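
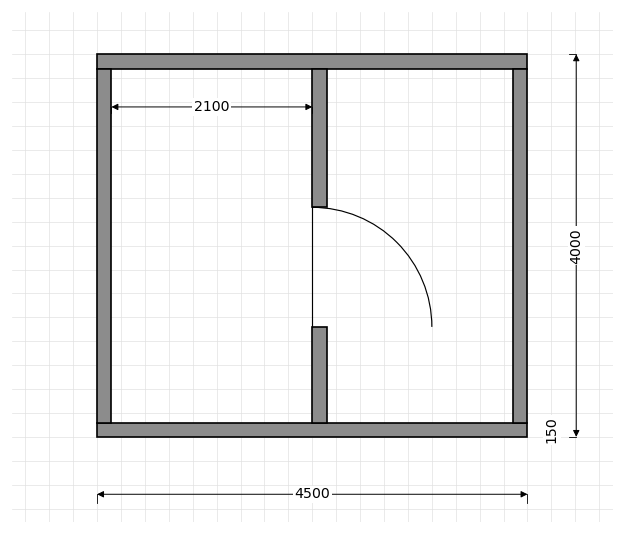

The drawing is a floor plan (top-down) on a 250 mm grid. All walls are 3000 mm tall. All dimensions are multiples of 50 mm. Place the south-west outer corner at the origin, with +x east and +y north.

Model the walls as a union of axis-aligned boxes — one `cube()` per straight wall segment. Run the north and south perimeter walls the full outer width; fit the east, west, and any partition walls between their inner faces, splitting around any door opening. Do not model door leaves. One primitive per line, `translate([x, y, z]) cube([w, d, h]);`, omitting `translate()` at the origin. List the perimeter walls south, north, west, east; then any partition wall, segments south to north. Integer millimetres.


cube([4500, 150, 3000]);
translate([0, 3850, 0]) cube([4500, 150, 3000]);
translate([0, 150, 0]) cube([150, 3700, 3000]);
translate([4350, 150, 0]) cube([150, 3700, 3000]);
translate([2250, 150, 0]) cube([150, 1000, 3000]);
translate([2250, 2400, 0]) cube([150, 1450, 3000]);


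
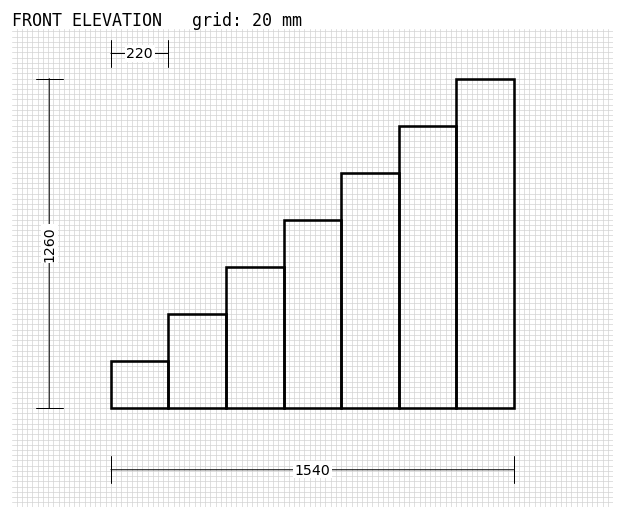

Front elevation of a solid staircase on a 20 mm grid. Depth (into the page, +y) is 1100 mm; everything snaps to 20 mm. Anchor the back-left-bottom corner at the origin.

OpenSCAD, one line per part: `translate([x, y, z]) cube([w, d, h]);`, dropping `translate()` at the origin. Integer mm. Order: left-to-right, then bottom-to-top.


cube([220, 1100, 180]);
translate([220, 0, 0]) cube([220, 1100, 360]);
translate([440, 0, 0]) cube([220, 1100, 540]);
translate([660, 0, 0]) cube([220, 1100, 720]);
translate([880, 0, 0]) cube([220, 1100, 900]);
translate([1100, 0, 0]) cube([220, 1100, 1080]);
translate([1320, 0, 0]) cube([220, 1100, 1260]);


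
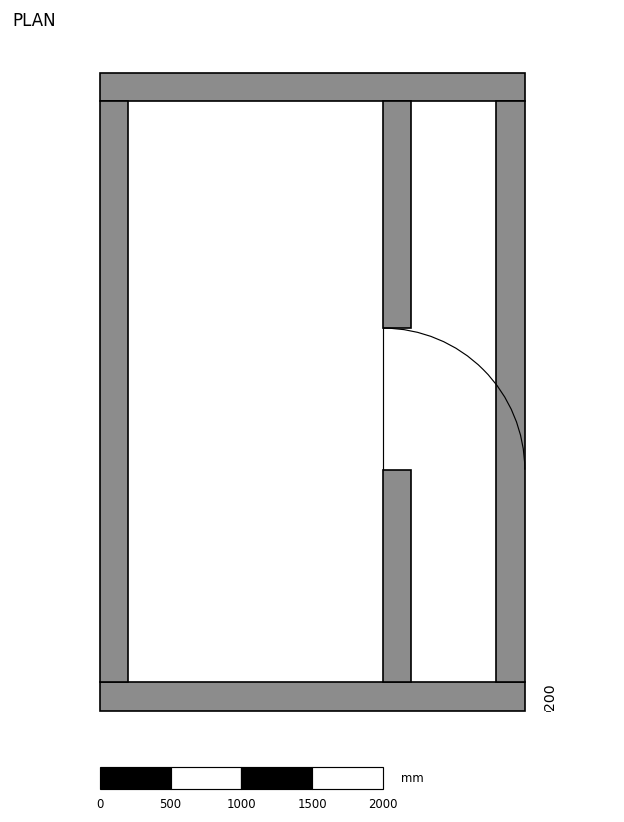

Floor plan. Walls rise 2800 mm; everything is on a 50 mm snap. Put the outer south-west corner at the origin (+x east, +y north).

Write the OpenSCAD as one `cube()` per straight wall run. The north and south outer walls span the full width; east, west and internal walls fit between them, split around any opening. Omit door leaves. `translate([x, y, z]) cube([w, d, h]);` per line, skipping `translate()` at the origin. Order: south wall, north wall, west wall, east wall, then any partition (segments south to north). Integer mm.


cube([3000, 200, 2800]);
translate([0, 4300, 0]) cube([3000, 200, 2800]);
translate([0, 200, 0]) cube([200, 4100, 2800]);
translate([2800, 200, 0]) cube([200, 4100, 2800]);
translate([2000, 200, 0]) cube([200, 1500, 2800]);
translate([2000, 2700, 0]) cube([200, 1600, 2800]);


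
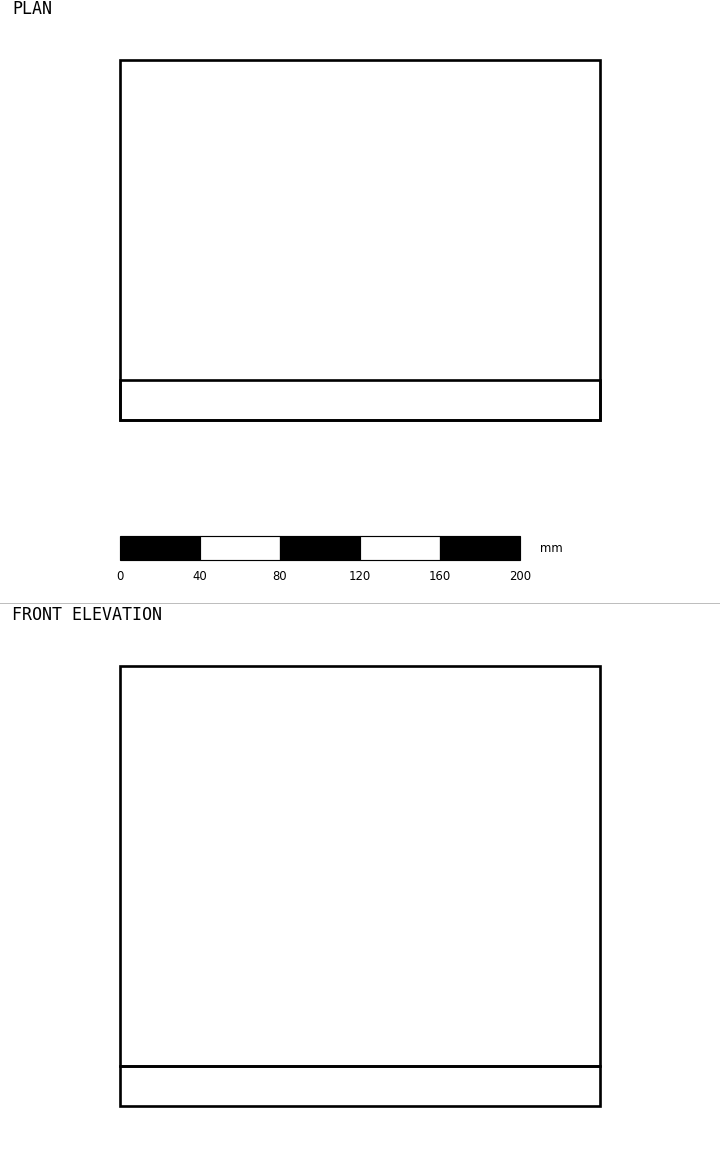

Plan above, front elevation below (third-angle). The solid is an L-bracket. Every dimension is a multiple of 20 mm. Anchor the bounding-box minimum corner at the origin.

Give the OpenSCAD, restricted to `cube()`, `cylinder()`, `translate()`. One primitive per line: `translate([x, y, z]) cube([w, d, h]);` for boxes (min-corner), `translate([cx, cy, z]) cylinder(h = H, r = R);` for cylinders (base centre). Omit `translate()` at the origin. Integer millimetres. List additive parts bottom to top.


cube([240, 180, 20]);
translate([0, 0, 20]) cube([240, 20, 200]);


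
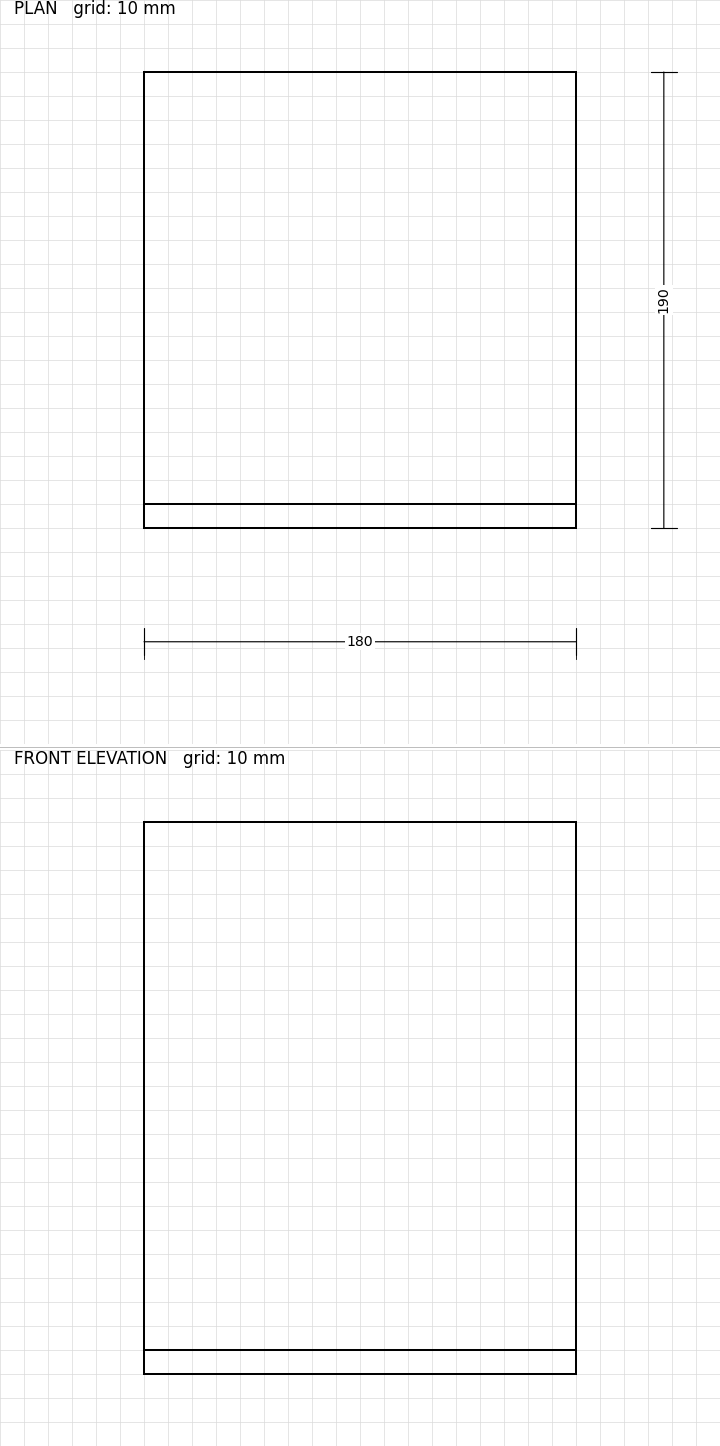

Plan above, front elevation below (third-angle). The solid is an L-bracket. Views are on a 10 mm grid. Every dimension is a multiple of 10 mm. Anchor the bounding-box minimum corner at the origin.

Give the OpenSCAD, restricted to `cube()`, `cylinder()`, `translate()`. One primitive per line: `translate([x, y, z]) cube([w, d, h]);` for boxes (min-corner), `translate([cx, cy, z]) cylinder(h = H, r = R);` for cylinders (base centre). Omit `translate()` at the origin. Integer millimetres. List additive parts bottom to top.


cube([180, 190, 10]);
translate([0, 0, 10]) cube([180, 10, 220]);


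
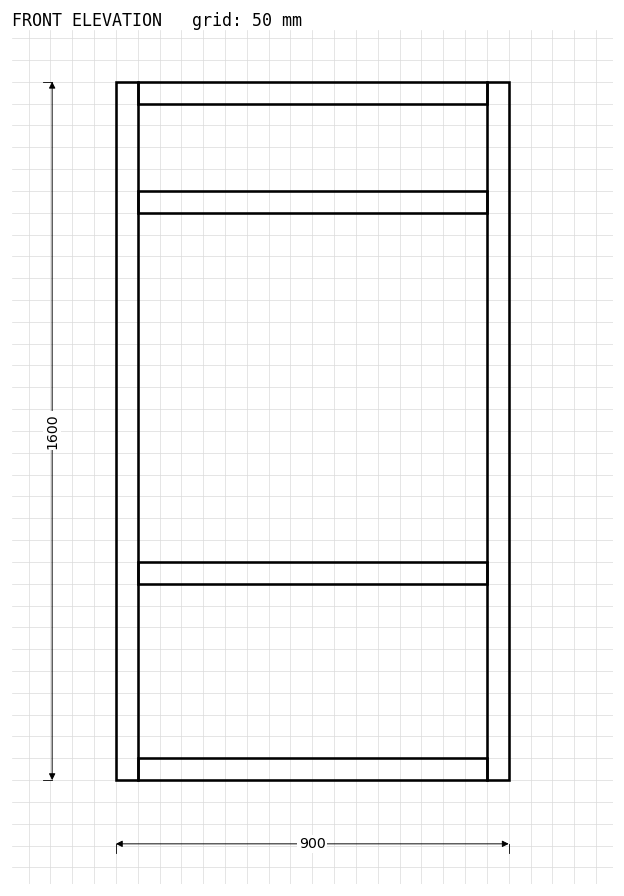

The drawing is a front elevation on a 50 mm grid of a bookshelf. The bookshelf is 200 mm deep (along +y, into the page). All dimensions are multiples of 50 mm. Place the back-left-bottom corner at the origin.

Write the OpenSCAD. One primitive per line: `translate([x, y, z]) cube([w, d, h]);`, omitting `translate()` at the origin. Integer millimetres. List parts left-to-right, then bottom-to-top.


cube([50, 200, 1600]);
translate([50, 0, 0]) cube([800, 200, 50]);
translate([50, 0, 450]) cube([800, 200, 50]);
translate([50, 0, 1300]) cube([800, 200, 50]);
translate([50, 0, 1550]) cube([800, 200, 50]);
translate([850, 0, 0]) cube([50, 200, 1600]);


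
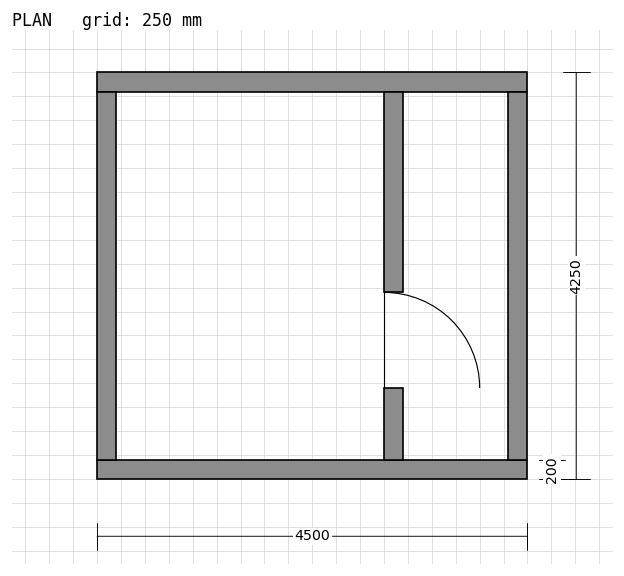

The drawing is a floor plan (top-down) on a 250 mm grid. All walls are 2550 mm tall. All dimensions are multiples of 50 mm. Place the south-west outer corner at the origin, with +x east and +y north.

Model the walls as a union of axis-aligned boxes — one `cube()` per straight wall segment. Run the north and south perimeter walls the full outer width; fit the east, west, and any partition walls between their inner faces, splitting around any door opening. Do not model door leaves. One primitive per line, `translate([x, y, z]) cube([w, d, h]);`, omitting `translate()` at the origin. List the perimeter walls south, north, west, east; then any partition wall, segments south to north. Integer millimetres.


cube([4500, 200, 2550]);
translate([0, 4050, 0]) cube([4500, 200, 2550]);
translate([0, 200, 0]) cube([200, 3850, 2550]);
translate([4300, 200, 0]) cube([200, 3850, 2550]);
translate([3000, 200, 0]) cube([200, 750, 2550]);
translate([3000, 1950, 0]) cube([200, 2100, 2550]);


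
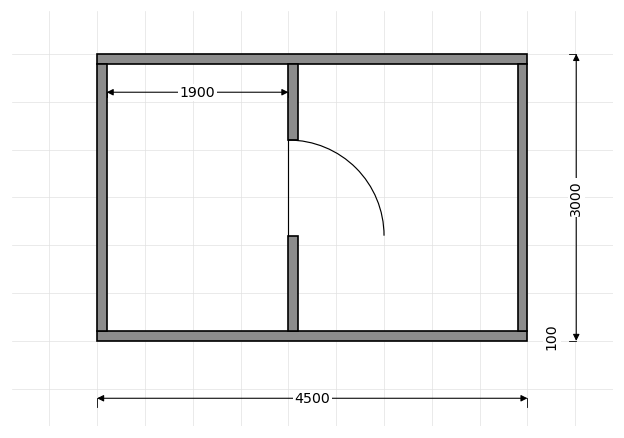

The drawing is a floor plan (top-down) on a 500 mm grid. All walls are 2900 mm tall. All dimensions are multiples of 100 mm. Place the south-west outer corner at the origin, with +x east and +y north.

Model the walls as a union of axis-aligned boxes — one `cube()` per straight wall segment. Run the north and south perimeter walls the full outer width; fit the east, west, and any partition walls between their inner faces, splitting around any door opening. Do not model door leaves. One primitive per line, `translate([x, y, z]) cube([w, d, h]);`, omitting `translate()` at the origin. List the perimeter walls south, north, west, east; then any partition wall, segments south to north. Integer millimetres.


cube([4500, 100, 2900]);
translate([0, 2900, 0]) cube([4500, 100, 2900]);
translate([0, 100, 0]) cube([100, 2800, 2900]);
translate([4400, 100, 0]) cube([100, 2800, 2900]);
translate([2000, 100, 0]) cube([100, 1000, 2900]);
translate([2000, 2100, 0]) cube([100, 800, 2900]);


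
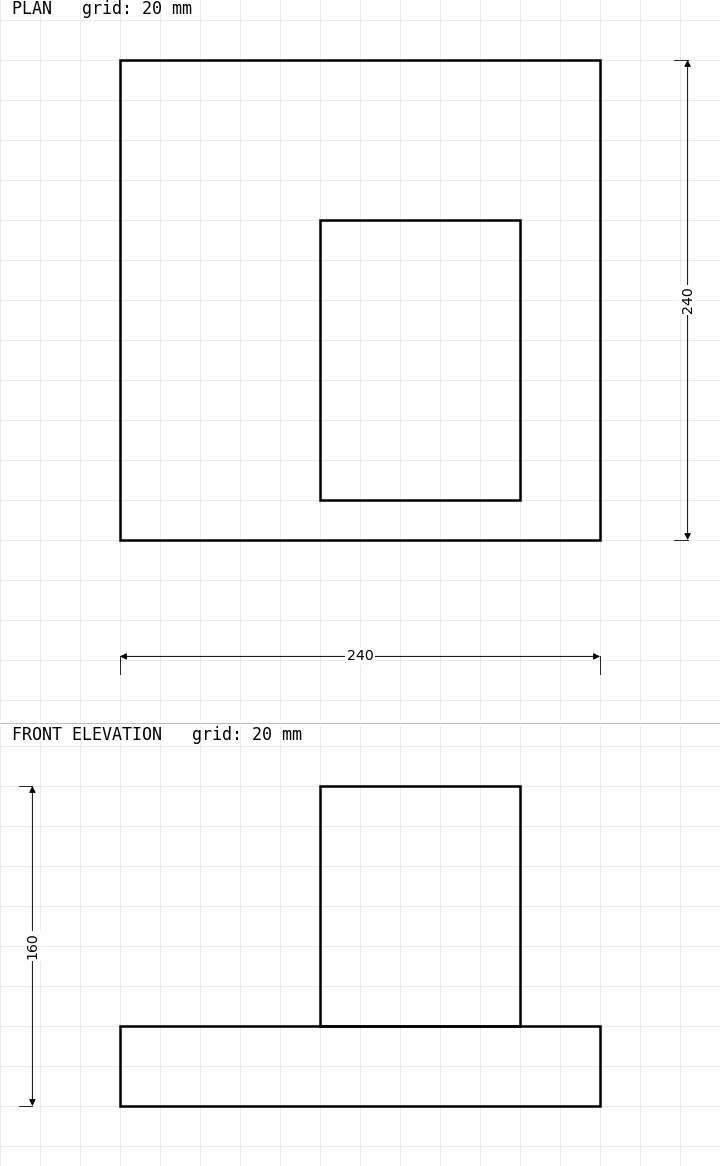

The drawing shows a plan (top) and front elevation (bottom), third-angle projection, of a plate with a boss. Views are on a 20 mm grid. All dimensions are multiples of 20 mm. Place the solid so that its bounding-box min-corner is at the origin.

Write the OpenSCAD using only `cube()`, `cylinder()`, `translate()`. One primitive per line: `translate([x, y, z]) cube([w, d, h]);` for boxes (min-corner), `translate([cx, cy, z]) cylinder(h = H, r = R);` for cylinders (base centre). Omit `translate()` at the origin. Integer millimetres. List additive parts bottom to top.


cube([240, 240, 40]);
translate([100, 20, 40]) cube([100, 140, 120]);


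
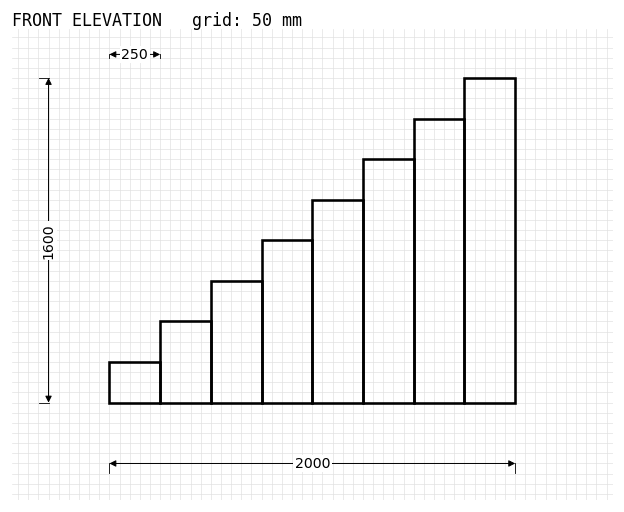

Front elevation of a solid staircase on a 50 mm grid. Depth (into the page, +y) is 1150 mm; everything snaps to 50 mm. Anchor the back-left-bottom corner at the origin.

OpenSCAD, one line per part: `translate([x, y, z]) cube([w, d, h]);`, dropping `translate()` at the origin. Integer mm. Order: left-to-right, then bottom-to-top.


cube([250, 1150, 200]);
translate([250, 0, 0]) cube([250, 1150, 400]);
translate([500, 0, 0]) cube([250, 1150, 600]);
translate([750, 0, 0]) cube([250, 1150, 800]);
translate([1000, 0, 0]) cube([250, 1150, 1000]);
translate([1250, 0, 0]) cube([250, 1150, 1200]);
translate([1500, 0, 0]) cube([250, 1150, 1400]);
translate([1750, 0, 0]) cube([250, 1150, 1600]);


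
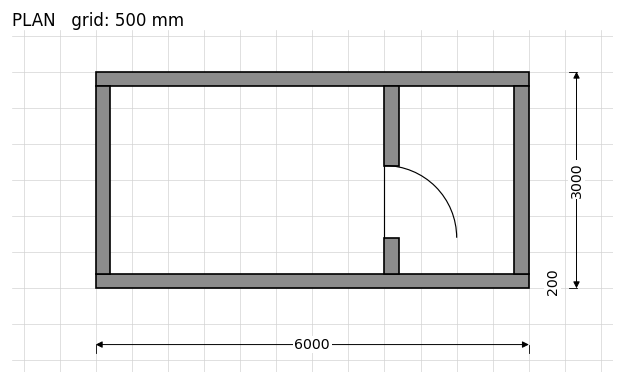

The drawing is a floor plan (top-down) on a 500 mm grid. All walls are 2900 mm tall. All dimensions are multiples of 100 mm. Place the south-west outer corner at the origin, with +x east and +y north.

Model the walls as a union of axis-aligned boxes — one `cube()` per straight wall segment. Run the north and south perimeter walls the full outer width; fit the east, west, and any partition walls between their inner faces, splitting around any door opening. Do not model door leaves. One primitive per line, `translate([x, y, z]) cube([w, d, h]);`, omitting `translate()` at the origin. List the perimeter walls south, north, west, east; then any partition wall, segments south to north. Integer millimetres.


cube([6000, 200, 2900]);
translate([0, 2800, 0]) cube([6000, 200, 2900]);
translate([0, 200, 0]) cube([200, 2600, 2900]);
translate([5800, 200, 0]) cube([200, 2600, 2900]);
translate([4000, 200, 0]) cube([200, 500, 2900]);
translate([4000, 1700, 0]) cube([200, 1100, 2900]);


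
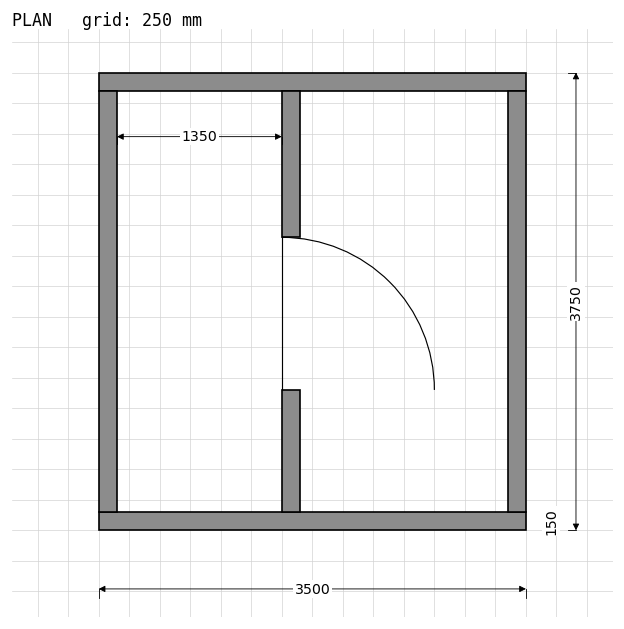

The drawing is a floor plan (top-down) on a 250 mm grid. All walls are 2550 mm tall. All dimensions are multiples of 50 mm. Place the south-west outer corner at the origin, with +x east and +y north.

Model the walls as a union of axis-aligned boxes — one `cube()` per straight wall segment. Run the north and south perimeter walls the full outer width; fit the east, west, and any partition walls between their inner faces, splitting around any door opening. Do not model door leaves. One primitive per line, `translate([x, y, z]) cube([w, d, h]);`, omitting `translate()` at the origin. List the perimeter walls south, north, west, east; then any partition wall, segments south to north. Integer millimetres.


cube([3500, 150, 2550]);
translate([0, 3600, 0]) cube([3500, 150, 2550]);
translate([0, 150, 0]) cube([150, 3450, 2550]);
translate([3350, 150, 0]) cube([150, 3450, 2550]);
translate([1500, 150, 0]) cube([150, 1000, 2550]);
translate([1500, 2400, 0]) cube([150, 1200, 2550]);


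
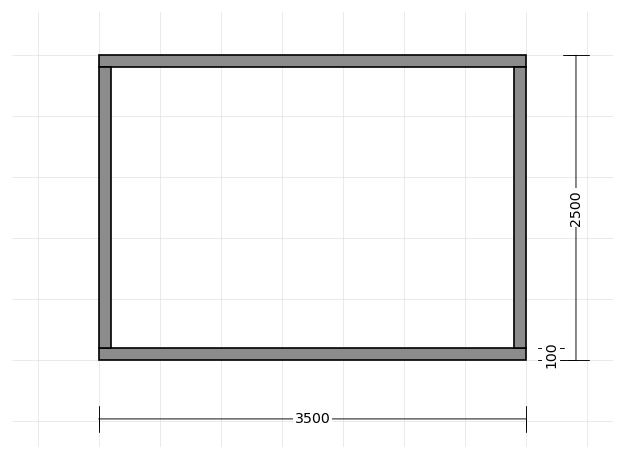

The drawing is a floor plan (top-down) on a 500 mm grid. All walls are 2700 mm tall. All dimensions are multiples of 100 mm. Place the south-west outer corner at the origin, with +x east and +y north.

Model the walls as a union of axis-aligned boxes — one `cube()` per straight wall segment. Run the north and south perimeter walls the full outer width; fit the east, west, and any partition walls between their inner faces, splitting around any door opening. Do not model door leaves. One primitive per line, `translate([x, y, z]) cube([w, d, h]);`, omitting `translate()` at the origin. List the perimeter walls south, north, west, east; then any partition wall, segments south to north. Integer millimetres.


cube([3500, 100, 2700]);
translate([0, 2400, 0]) cube([3500, 100, 2700]);
translate([0, 100, 0]) cube([100, 2300, 2700]);
translate([3400, 100, 0]) cube([100, 2300, 2700]);


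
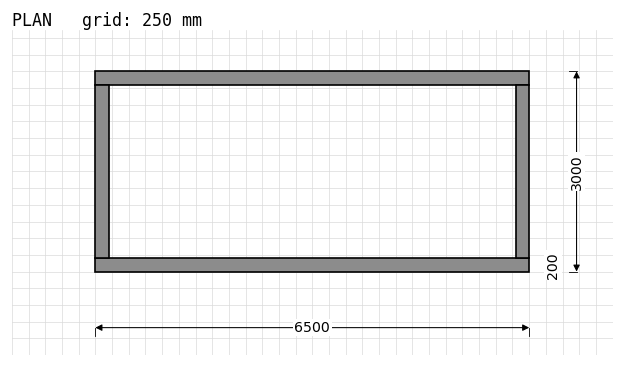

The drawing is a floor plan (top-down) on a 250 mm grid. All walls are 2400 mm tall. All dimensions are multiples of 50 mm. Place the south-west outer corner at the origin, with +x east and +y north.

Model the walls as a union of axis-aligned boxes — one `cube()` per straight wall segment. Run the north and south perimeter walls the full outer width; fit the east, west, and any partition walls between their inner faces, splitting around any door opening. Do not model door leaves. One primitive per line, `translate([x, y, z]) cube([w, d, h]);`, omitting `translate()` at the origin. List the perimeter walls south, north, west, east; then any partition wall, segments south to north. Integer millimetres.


cube([6500, 200, 2400]);
translate([0, 2800, 0]) cube([6500, 200, 2400]);
translate([0, 200, 0]) cube([200, 2600, 2400]);
translate([6300, 200, 0]) cube([200, 2600, 2400]);


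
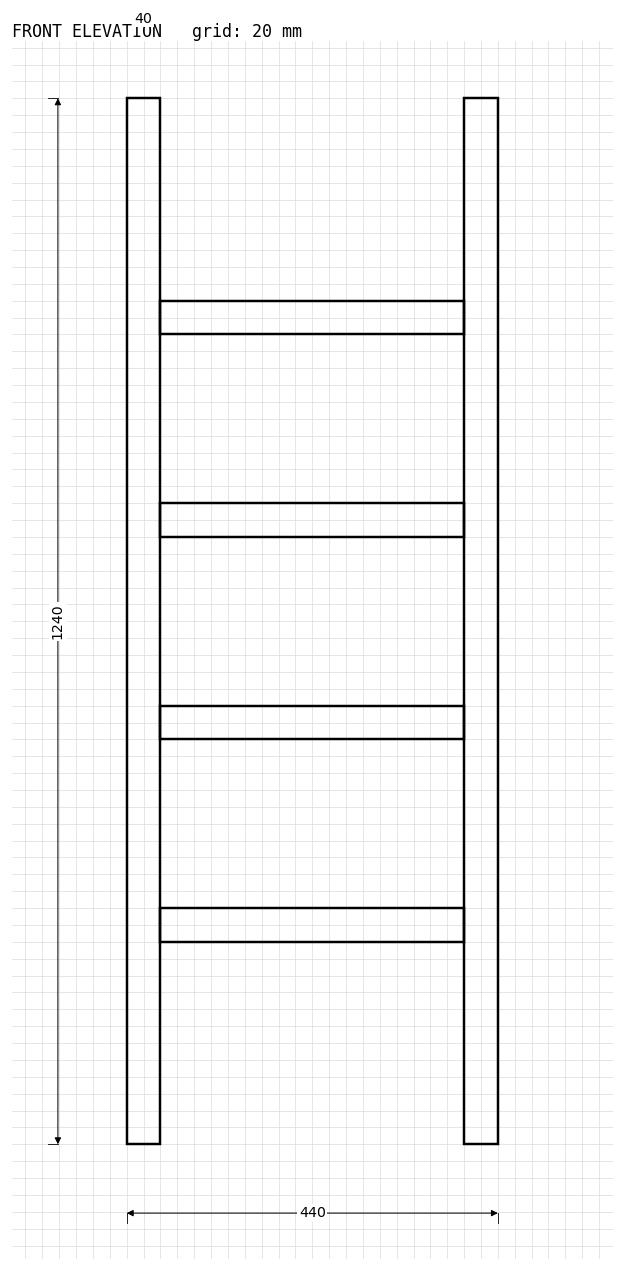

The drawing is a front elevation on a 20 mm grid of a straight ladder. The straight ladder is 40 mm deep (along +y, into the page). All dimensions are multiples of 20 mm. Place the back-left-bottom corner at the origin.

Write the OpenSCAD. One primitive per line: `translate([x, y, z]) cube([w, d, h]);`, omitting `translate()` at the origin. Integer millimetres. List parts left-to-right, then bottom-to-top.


cube([40, 40, 1240]);
translate([40, 0, 240]) cube([360, 40, 40]);
translate([40, 0, 480]) cube([360, 40, 40]);
translate([40, 0, 720]) cube([360, 40, 40]);
translate([40, 0, 960]) cube([360, 40, 40]);
translate([400, 0, 0]) cube([40, 40, 1240]);


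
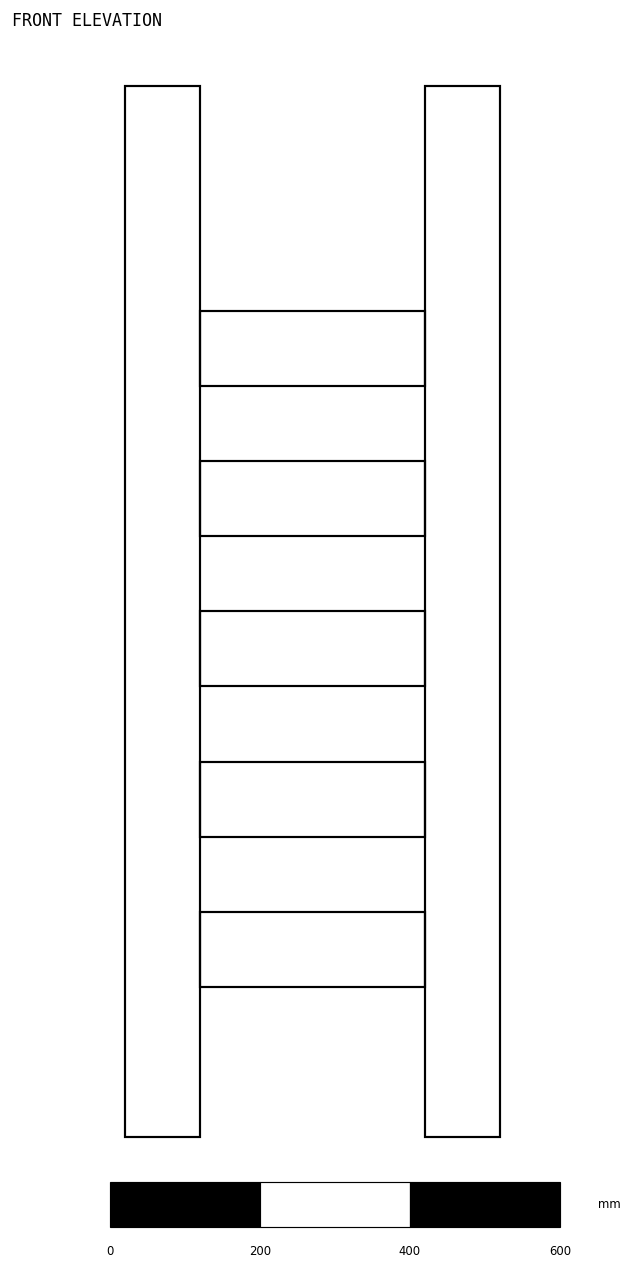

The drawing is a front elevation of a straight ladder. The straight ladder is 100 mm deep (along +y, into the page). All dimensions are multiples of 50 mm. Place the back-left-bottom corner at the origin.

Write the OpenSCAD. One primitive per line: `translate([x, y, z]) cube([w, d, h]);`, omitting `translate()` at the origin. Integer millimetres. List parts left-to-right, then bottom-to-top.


cube([100, 100, 1400]);
translate([100, 0, 200]) cube([300, 100, 100]);
translate([100, 0, 400]) cube([300, 100, 100]);
translate([100, 0, 600]) cube([300, 100, 100]);
translate([100, 0, 800]) cube([300, 100, 100]);
translate([100, 0, 1000]) cube([300, 100, 100]);
translate([400, 0, 0]) cube([100, 100, 1400]);


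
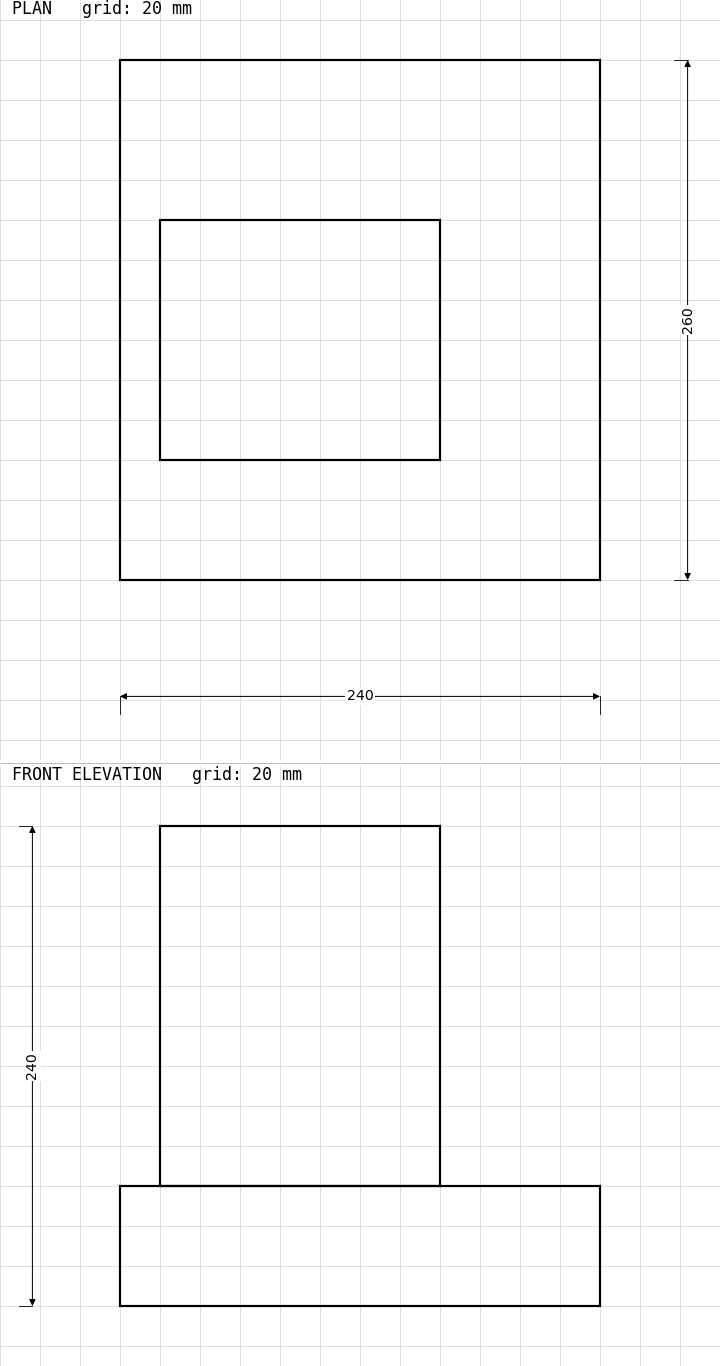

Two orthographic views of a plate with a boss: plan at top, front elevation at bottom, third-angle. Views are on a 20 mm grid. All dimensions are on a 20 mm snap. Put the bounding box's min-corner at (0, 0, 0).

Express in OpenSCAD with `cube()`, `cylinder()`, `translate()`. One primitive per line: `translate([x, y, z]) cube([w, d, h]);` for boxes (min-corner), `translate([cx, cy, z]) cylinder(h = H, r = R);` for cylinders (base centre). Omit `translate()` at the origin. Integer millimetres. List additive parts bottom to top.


cube([240, 260, 60]);
translate([20, 60, 60]) cube([140, 120, 180]);


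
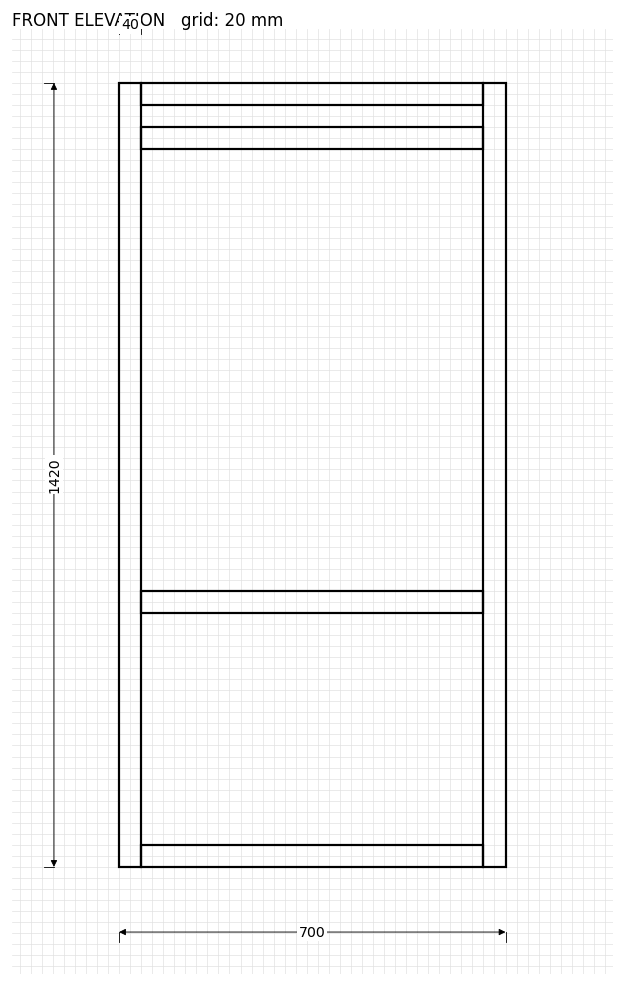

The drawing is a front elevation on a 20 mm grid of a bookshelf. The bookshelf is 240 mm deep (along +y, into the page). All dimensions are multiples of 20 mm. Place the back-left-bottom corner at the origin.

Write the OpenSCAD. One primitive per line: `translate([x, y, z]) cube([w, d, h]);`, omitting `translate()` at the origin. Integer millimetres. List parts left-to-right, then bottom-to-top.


cube([40, 240, 1420]);
translate([40, 0, 0]) cube([620, 240, 40]);
translate([40, 0, 460]) cube([620, 240, 40]);
translate([40, 0, 1300]) cube([620, 240, 40]);
translate([40, 0, 1380]) cube([620, 240, 40]);
translate([660, 0, 0]) cube([40, 240, 1420]);


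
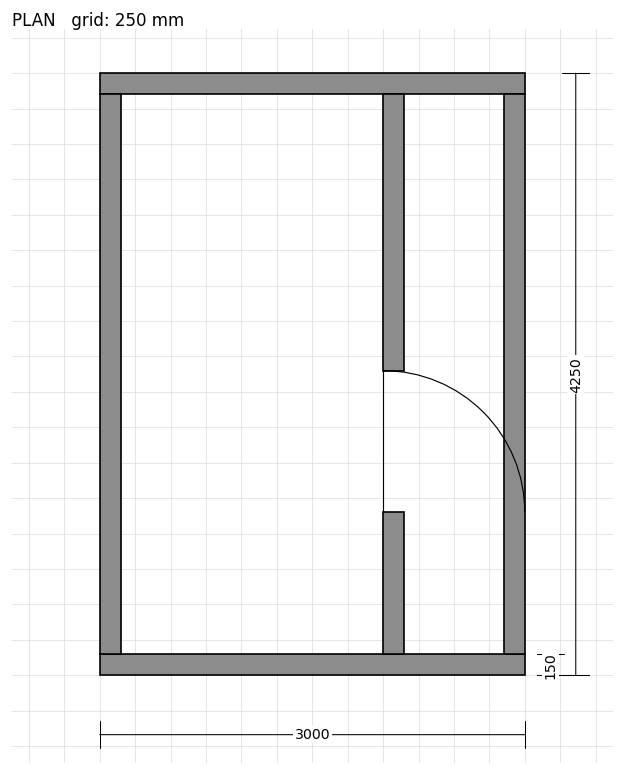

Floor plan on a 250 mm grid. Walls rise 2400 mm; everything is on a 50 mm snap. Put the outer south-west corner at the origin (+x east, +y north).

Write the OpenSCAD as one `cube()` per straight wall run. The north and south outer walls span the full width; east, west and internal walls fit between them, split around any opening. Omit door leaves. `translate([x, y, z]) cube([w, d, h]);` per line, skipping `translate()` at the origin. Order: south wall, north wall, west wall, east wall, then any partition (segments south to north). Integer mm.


cube([3000, 150, 2400]);
translate([0, 4100, 0]) cube([3000, 150, 2400]);
translate([0, 150, 0]) cube([150, 3950, 2400]);
translate([2850, 150, 0]) cube([150, 3950, 2400]);
translate([2000, 150, 0]) cube([150, 1000, 2400]);
translate([2000, 2150, 0]) cube([150, 1950, 2400]);


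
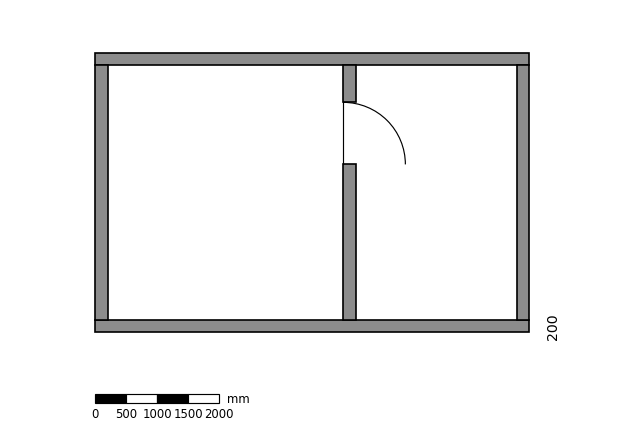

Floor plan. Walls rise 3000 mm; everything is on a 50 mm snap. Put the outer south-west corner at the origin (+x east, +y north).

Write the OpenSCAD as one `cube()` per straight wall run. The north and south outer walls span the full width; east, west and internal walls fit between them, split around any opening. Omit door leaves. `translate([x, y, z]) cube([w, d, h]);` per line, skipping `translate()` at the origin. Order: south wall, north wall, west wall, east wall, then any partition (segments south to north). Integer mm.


cube([7000, 200, 3000]);
translate([0, 4300, 0]) cube([7000, 200, 3000]);
translate([0, 200, 0]) cube([200, 4100, 3000]);
translate([6800, 200, 0]) cube([200, 4100, 3000]);
translate([4000, 200, 0]) cube([200, 2500, 3000]);
translate([4000, 3700, 0]) cube([200, 600, 3000]);


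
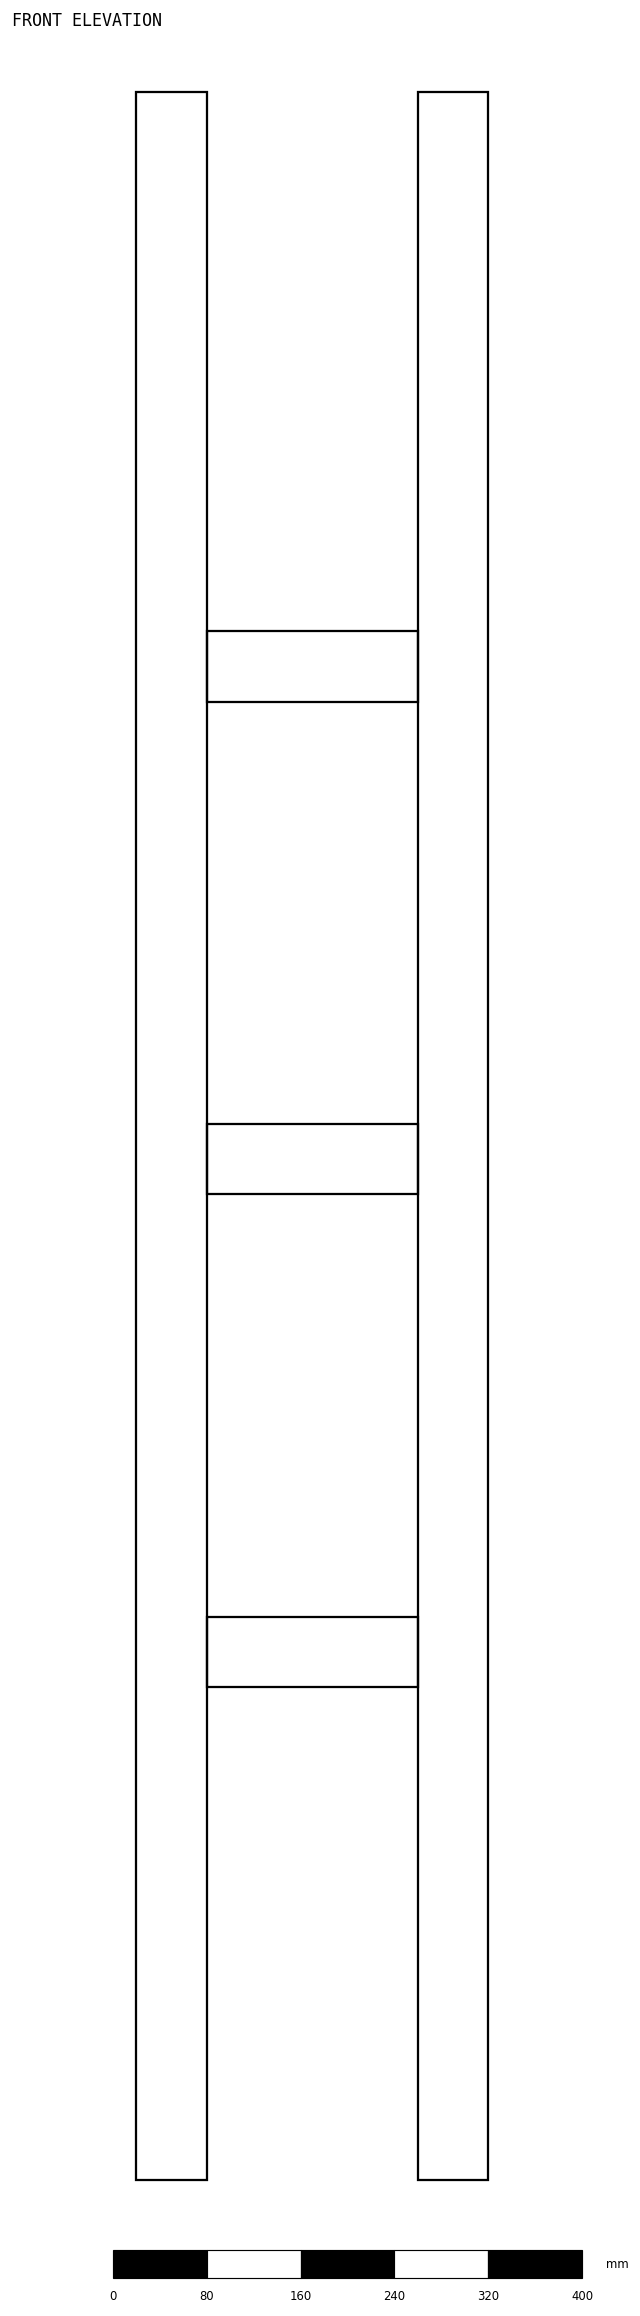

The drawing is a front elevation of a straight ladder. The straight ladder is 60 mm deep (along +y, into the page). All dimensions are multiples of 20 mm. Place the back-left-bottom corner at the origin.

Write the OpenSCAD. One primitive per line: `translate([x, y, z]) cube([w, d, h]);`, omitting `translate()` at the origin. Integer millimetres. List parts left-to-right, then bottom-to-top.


cube([60, 60, 1780]);
translate([60, 0, 420]) cube([180, 60, 60]);
translate([60, 0, 840]) cube([180, 60, 60]);
translate([60, 0, 1260]) cube([180, 60, 60]);
translate([240, 0, 0]) cube([60, 60, 1780]);


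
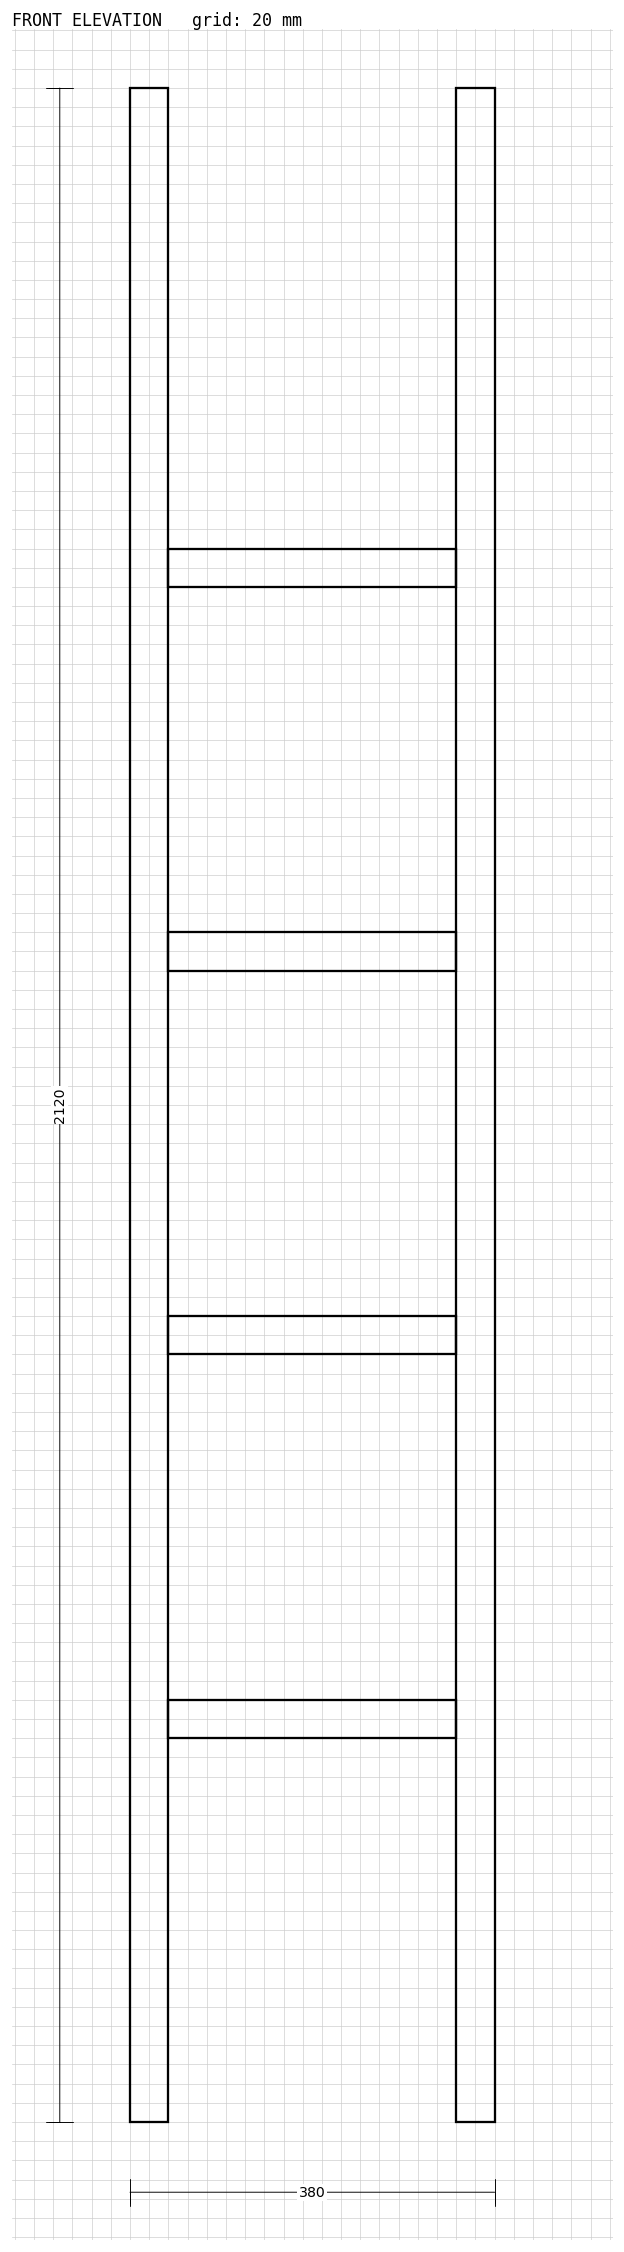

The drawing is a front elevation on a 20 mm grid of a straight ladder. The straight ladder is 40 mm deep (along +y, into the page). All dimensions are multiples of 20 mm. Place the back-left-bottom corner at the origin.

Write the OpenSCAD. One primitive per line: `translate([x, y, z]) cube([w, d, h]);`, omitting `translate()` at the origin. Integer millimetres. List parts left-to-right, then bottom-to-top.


cube([40, 40, 2120]);
translate([40, 0, 400]) cube([300, 40, 40]);
translate([40, 0, 800]) cube([300, 40, 40]);
translate([40, 0, 1200]) cube([300, 40, 40]);
translate([40, 0, 1600]) cube([300, 40, 40]);
translate([340, 0, 0]) cube([40, 40, 2120]);


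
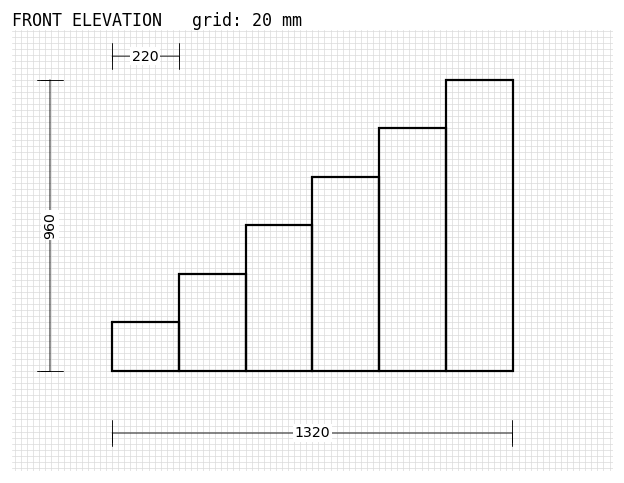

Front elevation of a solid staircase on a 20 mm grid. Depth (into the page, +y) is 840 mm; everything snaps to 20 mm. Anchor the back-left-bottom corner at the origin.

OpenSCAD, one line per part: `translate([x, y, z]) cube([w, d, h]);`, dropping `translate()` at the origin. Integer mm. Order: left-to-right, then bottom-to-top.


cube([220, 840, 160]);
translate([220, 0, 0]) cube([220, 840, 320]);
translate([440, 0, 0]) cube([220, 840, 480]);
translate([660, 0, 0]) cube([220, 840, 640]);
translate([880, 0, 0]) cube([220, 840, 800]);
translate([1100, 0, 0]) cube([220, 840, 960]);


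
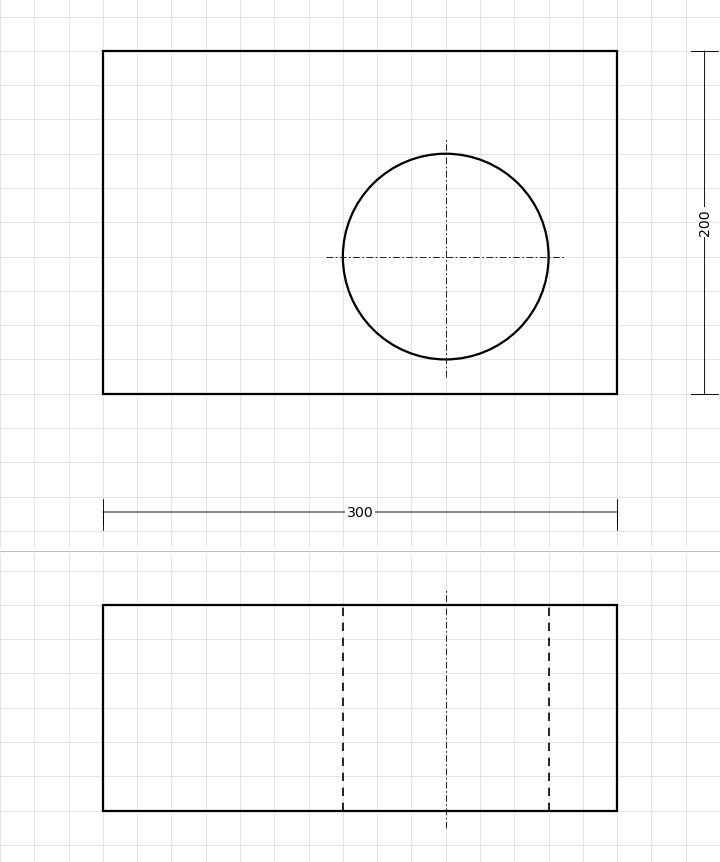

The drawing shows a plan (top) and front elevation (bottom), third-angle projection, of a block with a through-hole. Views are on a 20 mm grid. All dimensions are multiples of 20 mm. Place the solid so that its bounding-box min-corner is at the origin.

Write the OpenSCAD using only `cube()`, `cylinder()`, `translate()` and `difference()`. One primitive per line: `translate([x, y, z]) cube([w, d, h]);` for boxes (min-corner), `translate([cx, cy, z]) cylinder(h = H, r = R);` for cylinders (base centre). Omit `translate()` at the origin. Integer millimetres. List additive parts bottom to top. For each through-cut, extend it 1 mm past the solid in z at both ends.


difference() {
  cube([300, 200, 120]);
  translate([200, 80, -1]) cylinder(h = 122, r = 60);
}


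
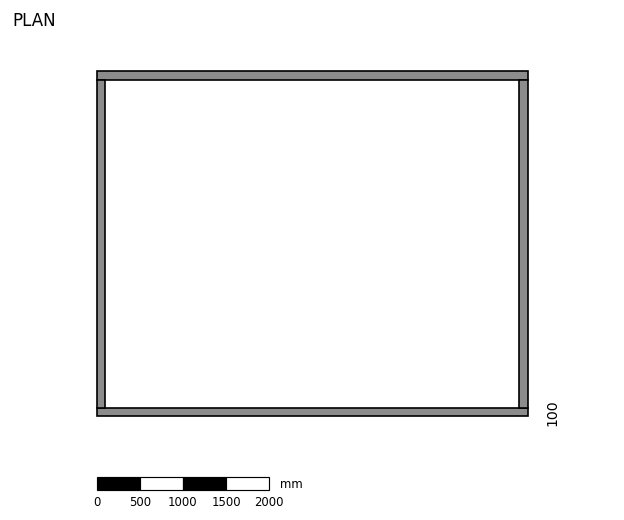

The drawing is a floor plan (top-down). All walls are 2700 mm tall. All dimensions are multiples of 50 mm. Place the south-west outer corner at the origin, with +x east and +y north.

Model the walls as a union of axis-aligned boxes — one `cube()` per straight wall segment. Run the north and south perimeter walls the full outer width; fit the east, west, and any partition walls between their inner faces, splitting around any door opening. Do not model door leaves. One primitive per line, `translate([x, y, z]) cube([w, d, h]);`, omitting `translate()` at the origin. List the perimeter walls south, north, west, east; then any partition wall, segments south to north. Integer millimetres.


cube([5000, 100, 2700]);
translate([0, 3900, 0]) cube([5000, 100, 2700]);
translate([0, 100, 0]) cube([100, 3800, 2700]);
translate([4900, 100, 0]) cube([100, 3800, 2700]);


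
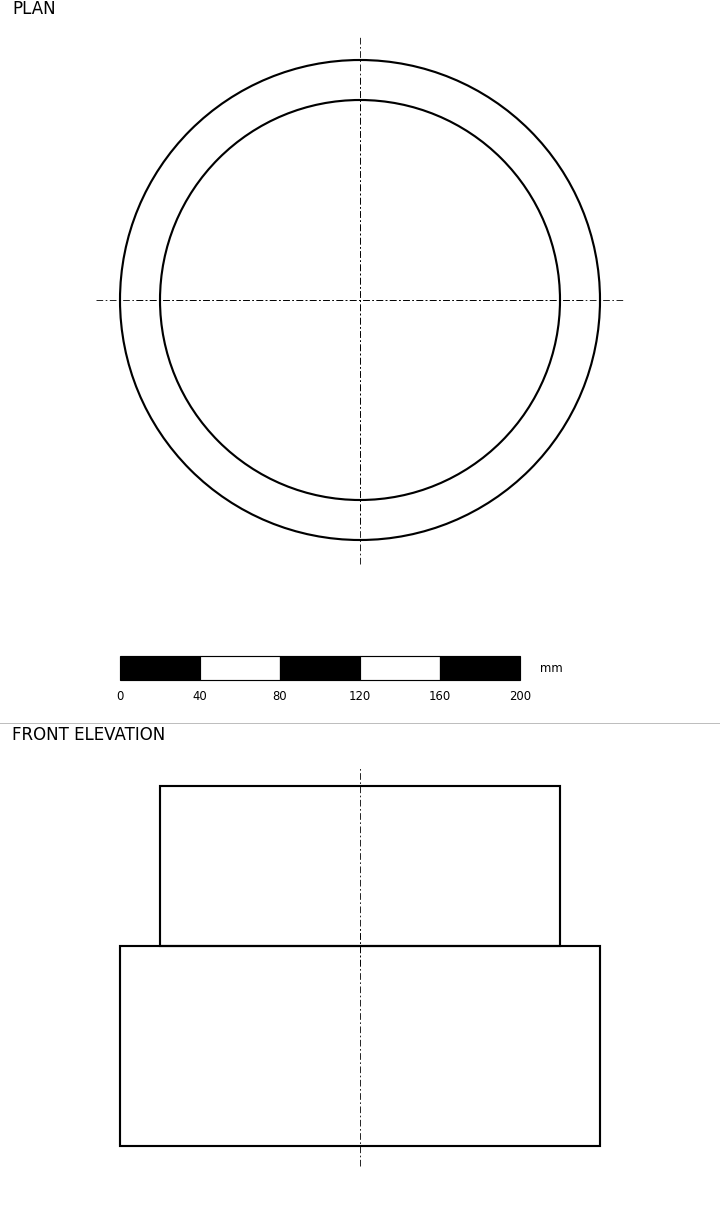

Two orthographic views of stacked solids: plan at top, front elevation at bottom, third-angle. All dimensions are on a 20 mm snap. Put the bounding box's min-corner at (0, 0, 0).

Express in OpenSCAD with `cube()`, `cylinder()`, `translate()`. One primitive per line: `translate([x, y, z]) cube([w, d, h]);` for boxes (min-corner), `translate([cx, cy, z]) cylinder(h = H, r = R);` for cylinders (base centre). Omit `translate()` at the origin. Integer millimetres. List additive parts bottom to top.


translate([120, 120, 0]) cylinder(h = 100, r = 120);
translate([120, 120, 100]) cylinder(h = 80, r = 100);


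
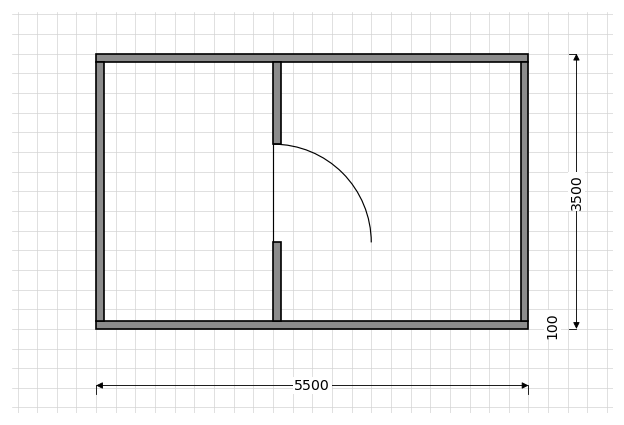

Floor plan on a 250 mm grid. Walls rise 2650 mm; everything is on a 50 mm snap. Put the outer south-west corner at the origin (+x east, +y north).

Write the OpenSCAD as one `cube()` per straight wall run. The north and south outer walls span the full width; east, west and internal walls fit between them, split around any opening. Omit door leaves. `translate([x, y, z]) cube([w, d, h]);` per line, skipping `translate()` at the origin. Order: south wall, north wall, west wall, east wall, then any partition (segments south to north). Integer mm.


cube([5500, 100, 2650]);
translate([0, 3400, 0]) cube([5500, 100, 2650]);
translate([0, 100, 0]) cube([100, 3300, 2650]);
translate([5400, 100, 0]) cube([100, 3300, 2650]);
translate([2250, 100, 0]) cube([100, 1000, 2650]);
translate([2250, 2350, 0]) cube([100, 1050, 2650]);


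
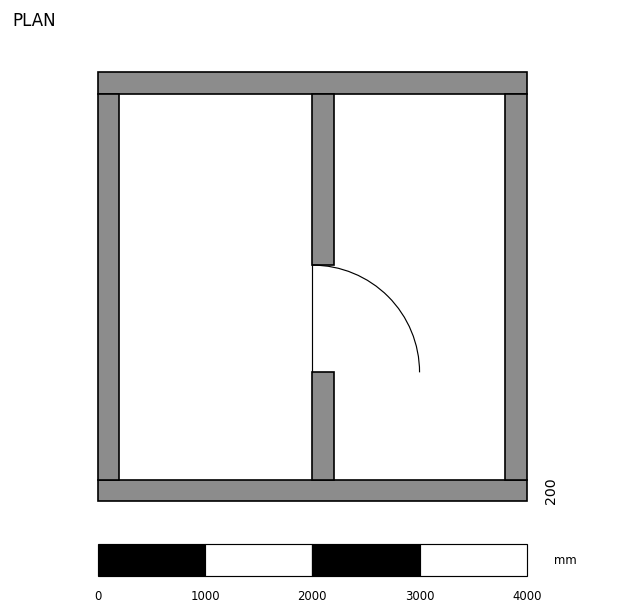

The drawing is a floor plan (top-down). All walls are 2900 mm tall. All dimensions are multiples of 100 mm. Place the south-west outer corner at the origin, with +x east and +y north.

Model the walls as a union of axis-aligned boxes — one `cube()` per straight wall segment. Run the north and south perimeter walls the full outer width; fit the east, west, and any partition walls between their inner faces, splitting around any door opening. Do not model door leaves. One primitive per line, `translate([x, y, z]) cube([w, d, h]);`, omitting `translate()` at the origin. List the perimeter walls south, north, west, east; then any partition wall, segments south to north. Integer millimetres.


cube([4000, 200, 2900]);
translate([0, 3800, 0]) cube([4000, 200, 2900]);
translate([0, 200, 0]) cube([200, 3600, 2900]);
translate([3800, 200, 0]) cube([200, 3600, 2900]);
translate([2000, 200, 0]) cube([200, 1000, 2900]);
translate([2000, 2200, 0]) cube([200, 1600, 2900]);


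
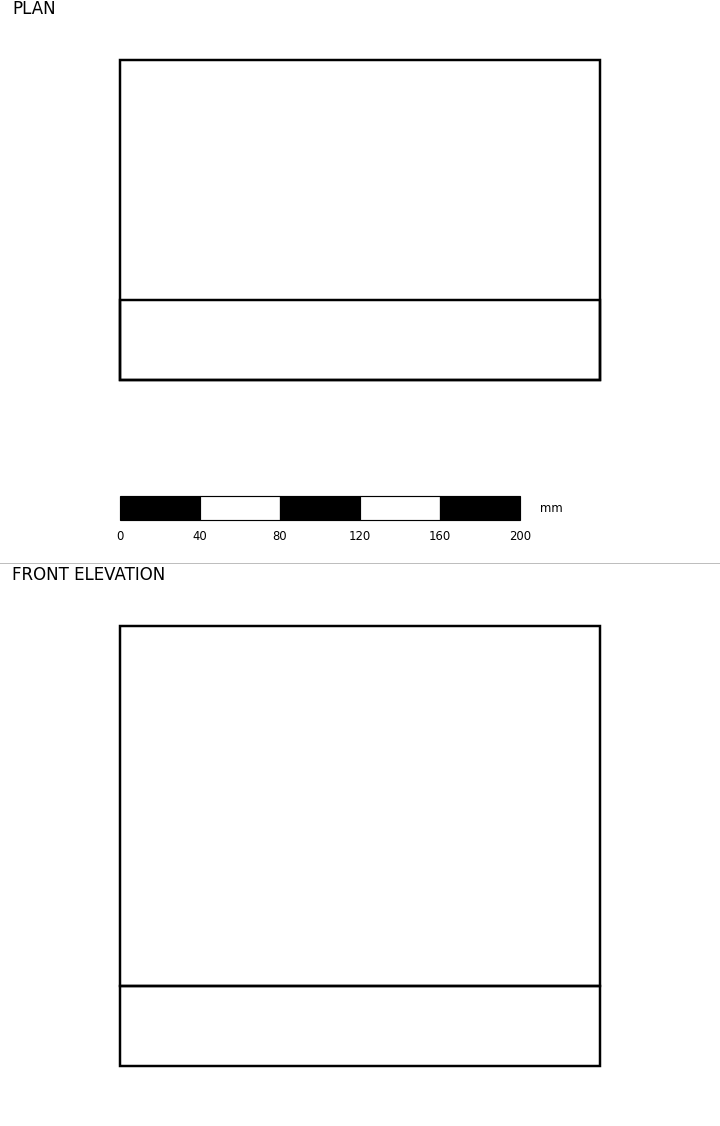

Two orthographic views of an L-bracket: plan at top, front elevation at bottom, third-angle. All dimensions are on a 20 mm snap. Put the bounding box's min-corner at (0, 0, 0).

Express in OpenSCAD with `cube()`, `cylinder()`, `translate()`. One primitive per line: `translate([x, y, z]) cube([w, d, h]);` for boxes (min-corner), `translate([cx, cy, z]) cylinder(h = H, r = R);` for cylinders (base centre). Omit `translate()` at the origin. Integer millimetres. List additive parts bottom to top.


cube([240, 160, 40]);
translate([0, 0, 40]) cube([240, 40, 180]);


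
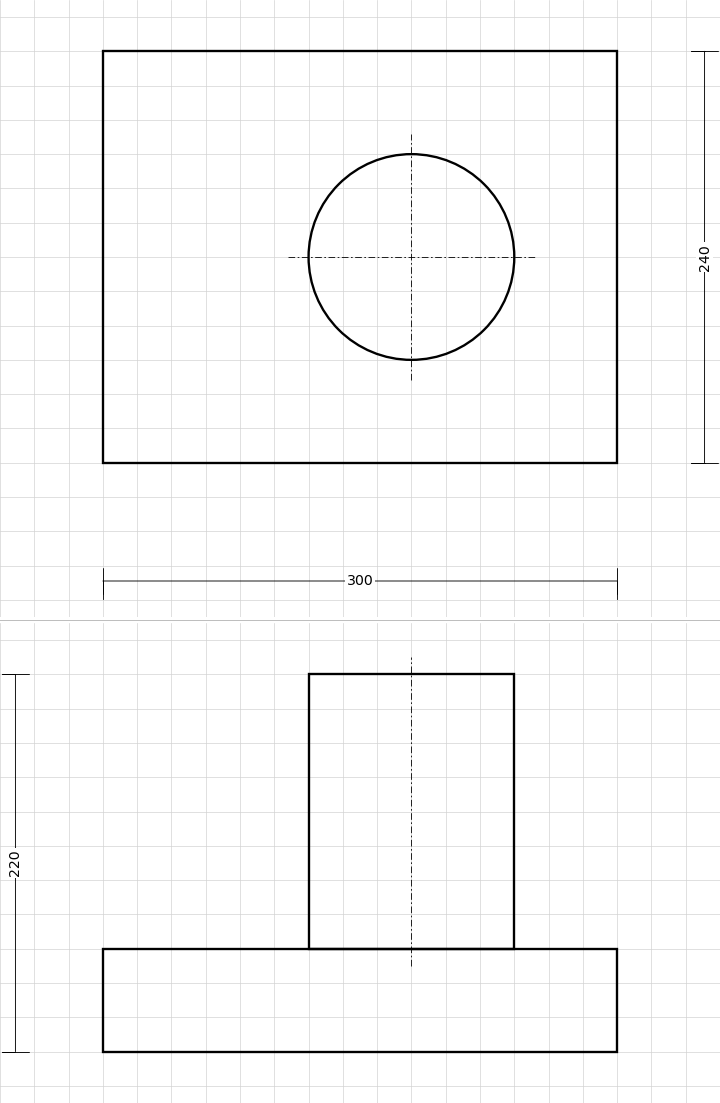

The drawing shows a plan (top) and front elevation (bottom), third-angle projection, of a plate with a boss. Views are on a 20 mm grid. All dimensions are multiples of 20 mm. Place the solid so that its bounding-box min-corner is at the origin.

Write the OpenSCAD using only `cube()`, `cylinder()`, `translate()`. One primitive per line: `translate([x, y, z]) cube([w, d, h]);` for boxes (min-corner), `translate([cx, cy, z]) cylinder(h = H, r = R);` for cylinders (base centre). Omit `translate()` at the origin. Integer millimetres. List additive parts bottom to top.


cube([300, 240, 60]);
translate([180, 120, 60]) cylinder(h = 160, r = 60);


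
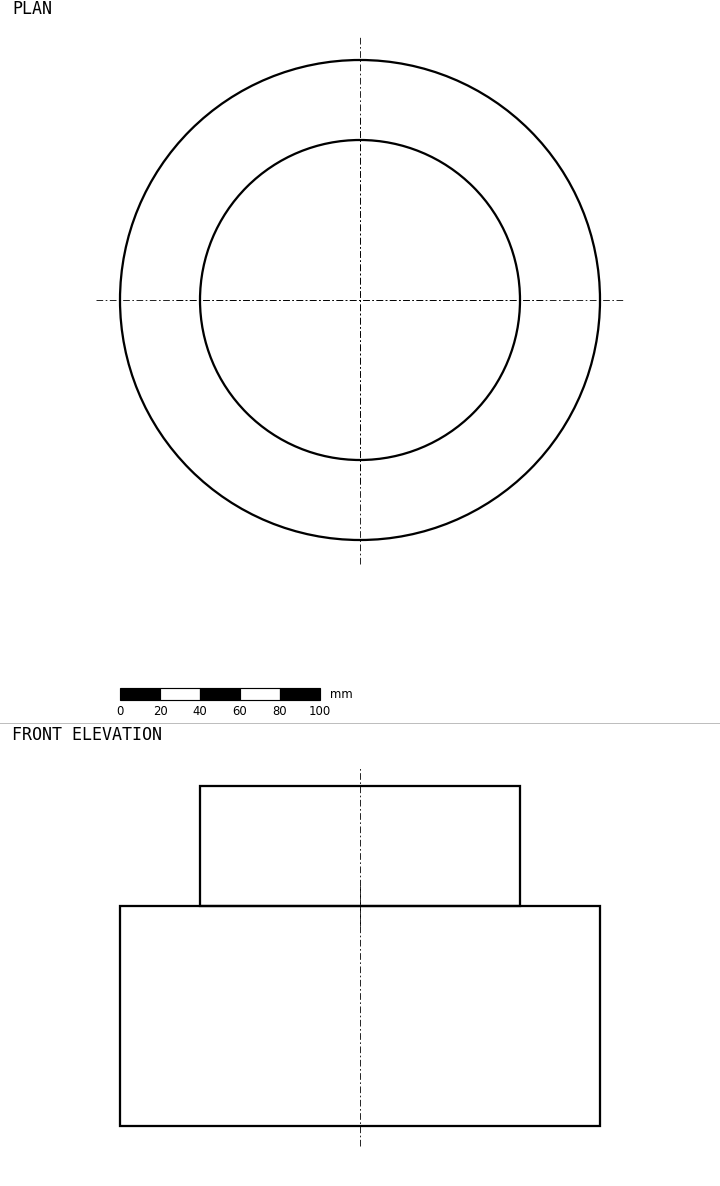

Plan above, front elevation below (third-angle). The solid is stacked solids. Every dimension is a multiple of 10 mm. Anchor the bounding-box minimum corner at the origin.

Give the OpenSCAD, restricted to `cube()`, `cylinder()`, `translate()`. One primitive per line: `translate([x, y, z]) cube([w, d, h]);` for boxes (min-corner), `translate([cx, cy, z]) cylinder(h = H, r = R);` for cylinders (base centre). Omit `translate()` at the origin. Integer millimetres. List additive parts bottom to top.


translate([120, 120, 0]) cylinder(h = 110, r = 120);
translate([120, 120, 110]) cylinder(h = 60, r = 80);


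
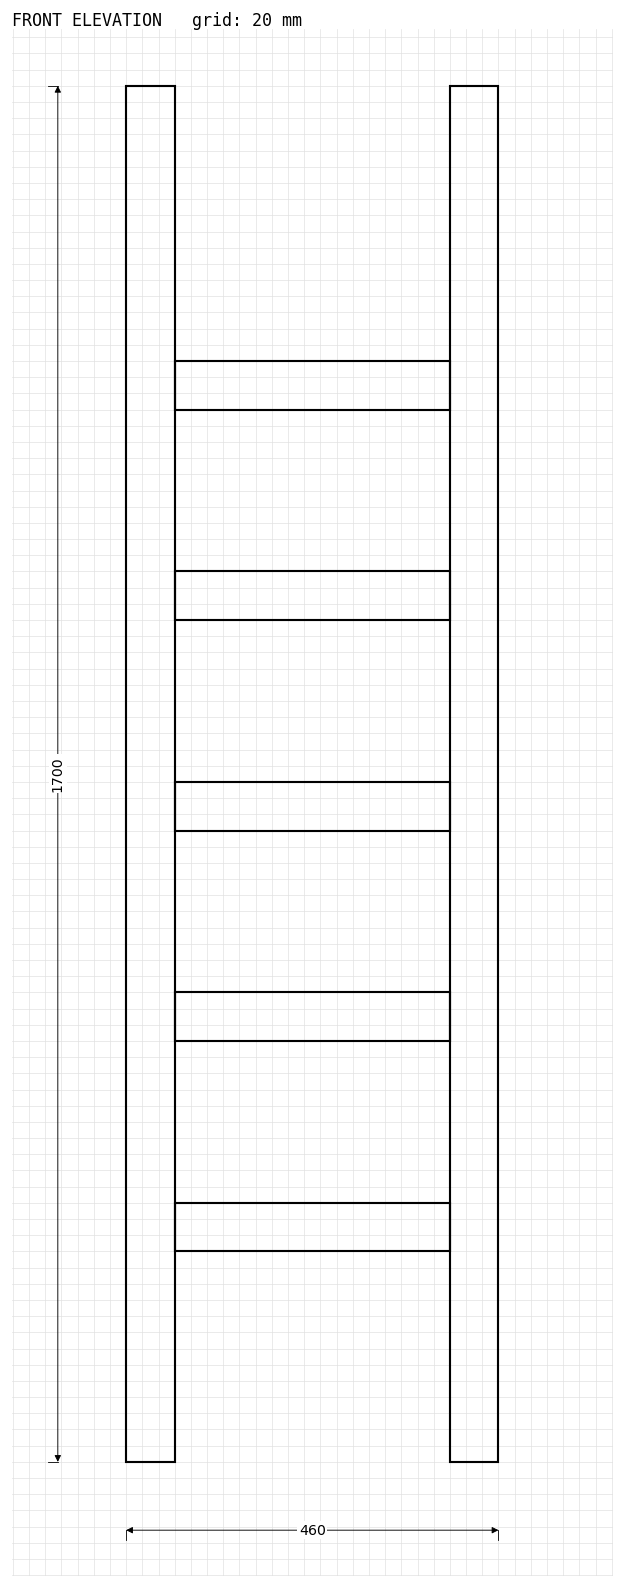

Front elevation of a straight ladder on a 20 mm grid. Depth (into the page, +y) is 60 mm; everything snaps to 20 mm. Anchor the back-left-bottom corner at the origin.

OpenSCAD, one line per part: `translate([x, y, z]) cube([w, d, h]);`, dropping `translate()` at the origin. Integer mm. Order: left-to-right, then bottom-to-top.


cube([60, 60, 1700]);
translate([60, 0, 260]) cube([340, 60, 60]);
translate([60, 0, 520]) cube([340, 60, 60]);
translate([60, 0, 780]) cube([340, 60, 60]);
translate([60, 0, 1040]) cube([340, 60, 60]);
translate([60, 0, 1300]) cube([340, 60, 60]);
translate([400, 0, 0]) cube([60, 60, 1700]);


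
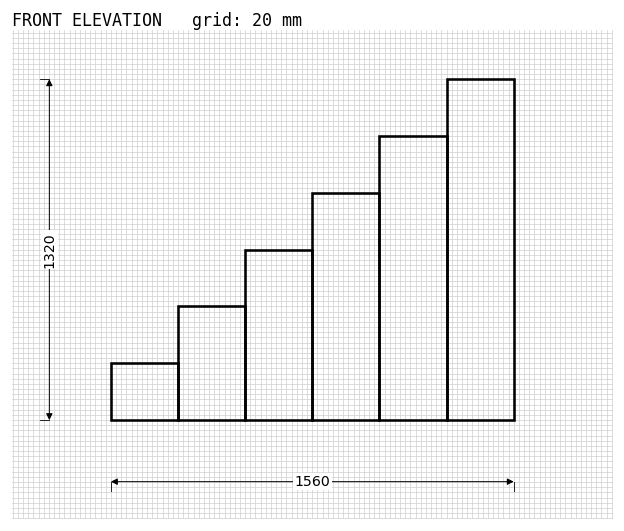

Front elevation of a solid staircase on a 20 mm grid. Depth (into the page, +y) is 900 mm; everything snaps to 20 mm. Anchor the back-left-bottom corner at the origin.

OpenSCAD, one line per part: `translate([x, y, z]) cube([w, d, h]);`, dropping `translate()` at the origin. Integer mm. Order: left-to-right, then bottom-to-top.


cube([260, 900, 220]);
translate([260, 0, 0]) cube([260, 900, 440]);
translate([520, 0, 0]) cube([260, 900, 660]);
translate([780, 0, 0]) cube([260, 900, 880]);
translate([1040, 0, 0]) cube([260, 900, 1100]);
translate([1300, 0, 0]) cube([260, 900, 1320]);


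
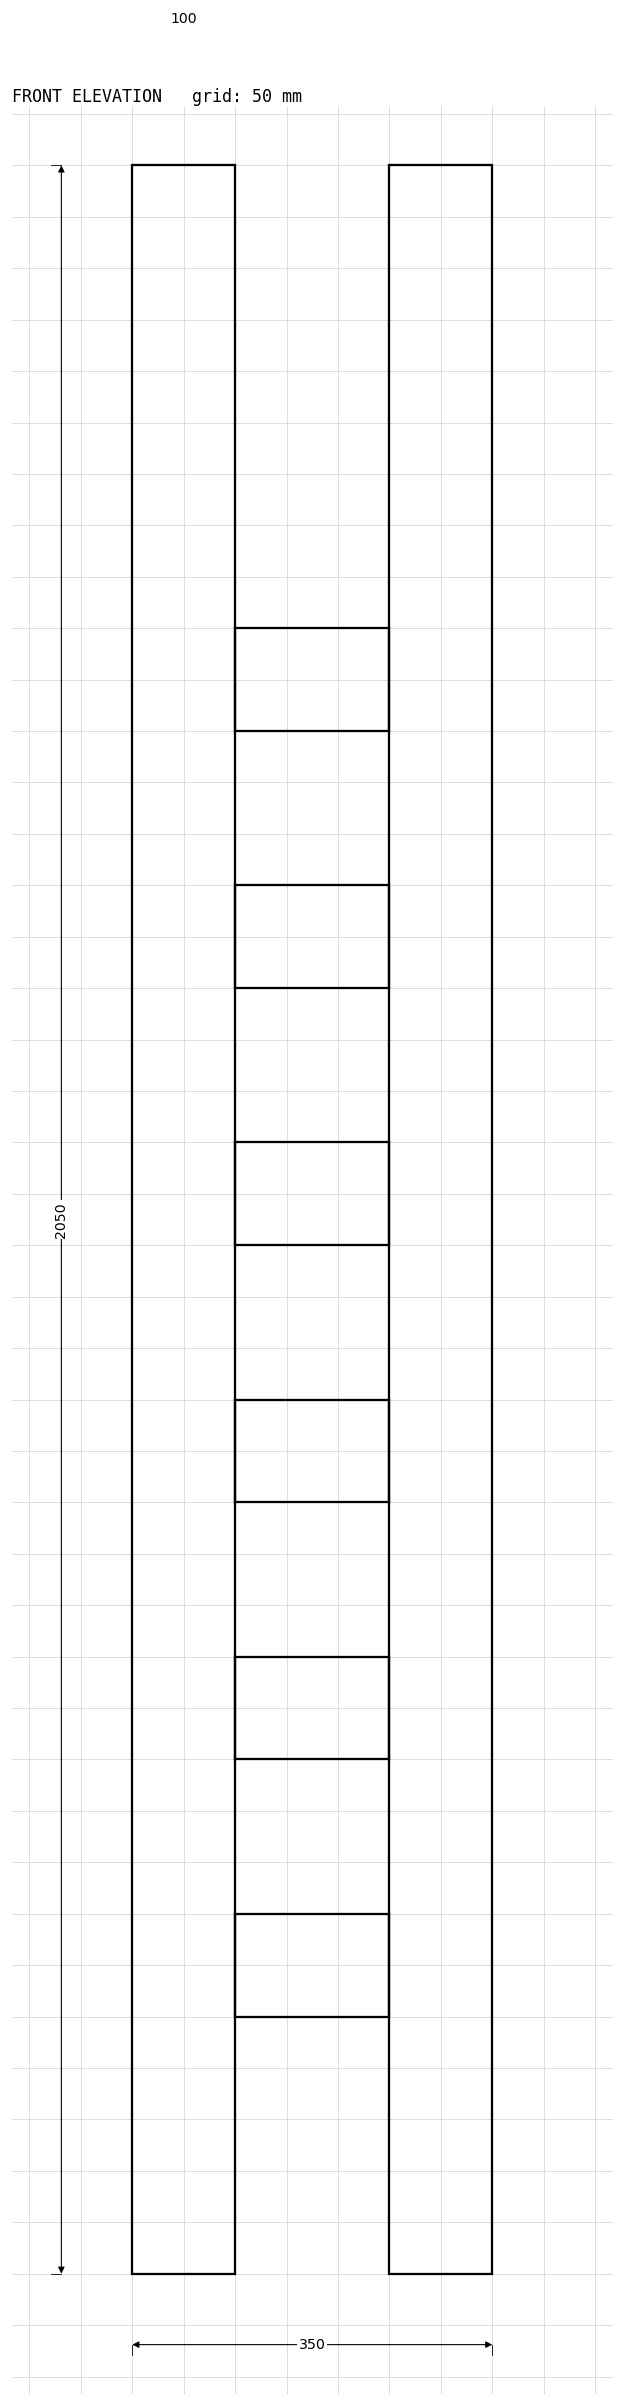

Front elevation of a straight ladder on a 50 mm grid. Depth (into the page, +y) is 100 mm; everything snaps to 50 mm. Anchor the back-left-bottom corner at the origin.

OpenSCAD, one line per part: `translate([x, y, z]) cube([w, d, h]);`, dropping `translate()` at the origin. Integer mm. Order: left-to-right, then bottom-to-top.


cube([100, 100, 2050]);
translate([100, 0, 250]) cube([150, 100, 100]);
translate([100, 0, 500]) cube([150, 100, 100]);
translate([100, 0, 750]) cube([150, 100, 100]);
translate([100, 0, 1000]) cube([150, 100, 100]);
translate([100, 0, 1250]) cube([150, 100, 100]);
translate([100, 0, 1500]) cube([150, 100, 100]);
translate([250, 0, 0]) cube([100, 100, 2050]);


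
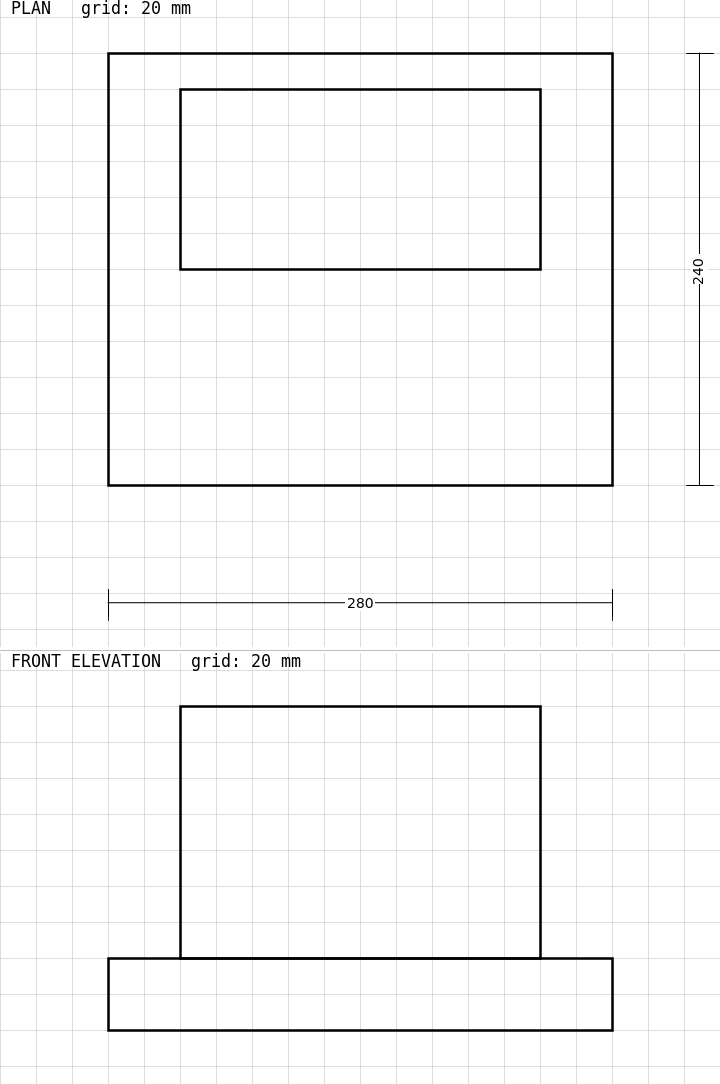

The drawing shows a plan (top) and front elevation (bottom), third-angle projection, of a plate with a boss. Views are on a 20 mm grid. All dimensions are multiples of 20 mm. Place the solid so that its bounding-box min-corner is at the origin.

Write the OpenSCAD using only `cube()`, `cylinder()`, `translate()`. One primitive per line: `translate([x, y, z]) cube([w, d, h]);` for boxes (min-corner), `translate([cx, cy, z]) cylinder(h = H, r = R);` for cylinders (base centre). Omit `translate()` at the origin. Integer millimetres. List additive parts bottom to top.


cube([280, 240, 40]);
translate([40, 120, 40]) cube([200, 100, 140]);
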